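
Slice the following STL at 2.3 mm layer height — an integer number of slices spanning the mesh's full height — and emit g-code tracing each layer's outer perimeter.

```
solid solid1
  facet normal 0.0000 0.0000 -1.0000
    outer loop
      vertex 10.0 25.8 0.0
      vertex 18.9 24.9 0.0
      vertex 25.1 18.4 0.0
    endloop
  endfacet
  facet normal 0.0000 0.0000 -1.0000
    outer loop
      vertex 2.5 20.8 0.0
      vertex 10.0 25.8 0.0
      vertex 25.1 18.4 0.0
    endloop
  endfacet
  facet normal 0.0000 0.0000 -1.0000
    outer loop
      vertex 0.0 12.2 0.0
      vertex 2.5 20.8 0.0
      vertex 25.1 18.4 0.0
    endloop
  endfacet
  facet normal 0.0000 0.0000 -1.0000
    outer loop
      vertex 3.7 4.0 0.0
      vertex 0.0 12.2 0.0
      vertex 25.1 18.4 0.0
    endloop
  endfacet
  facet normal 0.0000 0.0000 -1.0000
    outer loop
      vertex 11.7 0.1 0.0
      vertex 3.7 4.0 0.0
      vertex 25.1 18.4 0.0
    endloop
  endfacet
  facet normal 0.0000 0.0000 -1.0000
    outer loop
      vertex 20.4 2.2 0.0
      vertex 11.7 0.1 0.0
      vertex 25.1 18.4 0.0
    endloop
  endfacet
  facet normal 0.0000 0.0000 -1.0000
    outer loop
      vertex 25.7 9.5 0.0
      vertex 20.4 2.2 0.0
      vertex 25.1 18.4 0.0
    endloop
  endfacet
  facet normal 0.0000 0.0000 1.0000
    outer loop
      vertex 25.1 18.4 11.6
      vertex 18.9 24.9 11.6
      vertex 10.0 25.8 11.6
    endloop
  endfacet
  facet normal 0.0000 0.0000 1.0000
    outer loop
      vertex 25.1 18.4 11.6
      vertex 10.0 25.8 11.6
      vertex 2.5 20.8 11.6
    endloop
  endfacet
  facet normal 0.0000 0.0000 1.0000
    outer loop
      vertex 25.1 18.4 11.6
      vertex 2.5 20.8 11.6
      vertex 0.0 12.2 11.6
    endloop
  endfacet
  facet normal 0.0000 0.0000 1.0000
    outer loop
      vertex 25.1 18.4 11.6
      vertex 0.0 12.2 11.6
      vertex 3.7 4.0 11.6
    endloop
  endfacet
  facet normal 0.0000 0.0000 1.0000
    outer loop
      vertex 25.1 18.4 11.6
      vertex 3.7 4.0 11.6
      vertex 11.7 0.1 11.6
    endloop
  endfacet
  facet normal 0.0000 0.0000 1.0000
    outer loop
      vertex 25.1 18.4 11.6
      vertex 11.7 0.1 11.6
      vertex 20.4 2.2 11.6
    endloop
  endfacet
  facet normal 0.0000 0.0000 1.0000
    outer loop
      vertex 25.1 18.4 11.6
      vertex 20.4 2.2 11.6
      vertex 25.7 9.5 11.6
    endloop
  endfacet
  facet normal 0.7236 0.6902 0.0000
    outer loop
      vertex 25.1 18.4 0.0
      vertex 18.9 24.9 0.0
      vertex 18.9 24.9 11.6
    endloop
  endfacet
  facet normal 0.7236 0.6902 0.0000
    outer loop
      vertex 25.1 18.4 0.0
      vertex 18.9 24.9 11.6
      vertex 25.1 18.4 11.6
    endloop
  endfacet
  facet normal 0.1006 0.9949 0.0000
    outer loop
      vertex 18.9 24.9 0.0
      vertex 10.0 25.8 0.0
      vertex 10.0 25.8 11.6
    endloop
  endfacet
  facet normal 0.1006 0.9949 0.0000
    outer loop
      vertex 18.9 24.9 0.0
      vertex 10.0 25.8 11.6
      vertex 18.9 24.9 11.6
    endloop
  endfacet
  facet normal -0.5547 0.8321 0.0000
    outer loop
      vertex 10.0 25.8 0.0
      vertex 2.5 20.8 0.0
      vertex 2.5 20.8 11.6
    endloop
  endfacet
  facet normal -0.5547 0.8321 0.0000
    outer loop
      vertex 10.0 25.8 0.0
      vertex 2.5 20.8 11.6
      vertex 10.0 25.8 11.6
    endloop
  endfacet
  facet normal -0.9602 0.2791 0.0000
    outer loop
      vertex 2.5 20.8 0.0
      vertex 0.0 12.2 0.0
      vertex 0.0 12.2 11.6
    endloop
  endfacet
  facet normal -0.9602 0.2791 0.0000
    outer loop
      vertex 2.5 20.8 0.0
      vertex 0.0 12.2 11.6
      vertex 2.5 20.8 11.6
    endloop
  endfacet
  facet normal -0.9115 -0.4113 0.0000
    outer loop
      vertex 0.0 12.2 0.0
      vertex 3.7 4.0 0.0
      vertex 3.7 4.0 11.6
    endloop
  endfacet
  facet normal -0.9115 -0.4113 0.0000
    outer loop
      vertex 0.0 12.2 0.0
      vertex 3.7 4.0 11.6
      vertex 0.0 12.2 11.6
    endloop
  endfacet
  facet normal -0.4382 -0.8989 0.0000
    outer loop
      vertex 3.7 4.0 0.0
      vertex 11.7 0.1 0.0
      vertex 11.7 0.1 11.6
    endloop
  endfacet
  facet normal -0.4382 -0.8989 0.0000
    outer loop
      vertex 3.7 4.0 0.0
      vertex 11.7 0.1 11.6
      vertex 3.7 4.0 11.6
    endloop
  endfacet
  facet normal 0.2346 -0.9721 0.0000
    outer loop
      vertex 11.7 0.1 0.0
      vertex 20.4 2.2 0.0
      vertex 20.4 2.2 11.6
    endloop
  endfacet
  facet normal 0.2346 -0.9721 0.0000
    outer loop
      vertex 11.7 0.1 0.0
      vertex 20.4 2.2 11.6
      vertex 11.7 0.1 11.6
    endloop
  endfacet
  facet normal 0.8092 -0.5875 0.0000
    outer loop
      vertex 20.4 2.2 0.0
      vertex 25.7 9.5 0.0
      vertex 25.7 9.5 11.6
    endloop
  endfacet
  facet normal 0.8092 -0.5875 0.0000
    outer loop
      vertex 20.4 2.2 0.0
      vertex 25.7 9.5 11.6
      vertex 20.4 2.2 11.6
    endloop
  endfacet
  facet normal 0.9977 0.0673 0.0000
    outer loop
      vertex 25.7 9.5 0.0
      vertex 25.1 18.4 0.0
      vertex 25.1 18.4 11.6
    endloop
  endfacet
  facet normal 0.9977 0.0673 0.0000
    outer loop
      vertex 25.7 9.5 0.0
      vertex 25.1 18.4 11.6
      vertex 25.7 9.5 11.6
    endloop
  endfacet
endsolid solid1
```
; perimeter-only toolpath
G21 ; units = mm
G90 ; absolute positioning
G28 ; home
; layer 1
G0 Z2.3
G0 X25.1 Y18.4
G1 X18.9 Y24.9
G1 X10.0 Y25.8
G1 X2.5 Y20.8
G1 X0.0 Y12.2
G1 X3.7 Y4.0
G1 X11.7 Y0.1
G1 X20.4 Y2.2
G1 X25.7 Y9.5
G1 X25.1 Y18.4
; layer 2
G0 Z4.6
G0 X25.1 Y18.4
G1 X18.9 Y24.9
G1 X10.0 Y25.8
G1 X2.5 Y20.8
G1 X0.0 Y12.2
G1 X3.7 Y4.0
G1 X11.7 Y0.1
G1 X20.4 Y2.2
G1 X25.7 Y9.5
G1 X25.1 Y18.4
; layer 3
G0 Z7.0
G0 X25.1 Y18.4
G1 X18.9 Y24.9
G1 X10.0 Y25.8
G1 X2.5 Y20.8
G1 X0.0 Y12.2
G1 X3.7 Y4.0
G1 X11.7 Y0.1
G1 X20.4 Y2.2
G1 X25.7 Y9.5
G1 X25.1 Y18.4
; layer 4
G0 Z9.3
G0 X25.1 Y18.4
G1 X18.9 Y24.9
G1 X10.0 Y25.8
G1 X2.5 Y20.8
G1 X0.0 Y12.2
G1 X3.7 Y4.0
G1 X11.7 Y0.1
G1 X20.4 Y2.2
G1 X25.7 Y9.5
G1 X25.1 Y18.4
; layer 5
G0 Z11.6
G0 X25.1 Y18.4
G1 X18.9 Y24.9
G1 X10.0 Y25.8
G1 X2.5 Y20.8
G1 X0.0 Y12.2
G1 X3.7 Y4.0
G1 X11.7 Y0.1
G1 X20.4 Y2.2
G1 X25.7 Y9.5
G1 X25.1 Y18.4
M2 ; end

The solid is a regular 9-sided prism (a cylinder approximated with 9 flat sides), circumscribed radius ≈ 13.1 mm, height ≈ 11.6 mm. Slicing at Δz = 2.3 mm — 5 equal slices spanning the solid's height, so layer i sits at z = i·h/5 — gives 5 non-empty perimeters. Each is a 9-segment closed polygon; G0 lifts to the layer z and rapids to the start vertex, then G1 traces the edges.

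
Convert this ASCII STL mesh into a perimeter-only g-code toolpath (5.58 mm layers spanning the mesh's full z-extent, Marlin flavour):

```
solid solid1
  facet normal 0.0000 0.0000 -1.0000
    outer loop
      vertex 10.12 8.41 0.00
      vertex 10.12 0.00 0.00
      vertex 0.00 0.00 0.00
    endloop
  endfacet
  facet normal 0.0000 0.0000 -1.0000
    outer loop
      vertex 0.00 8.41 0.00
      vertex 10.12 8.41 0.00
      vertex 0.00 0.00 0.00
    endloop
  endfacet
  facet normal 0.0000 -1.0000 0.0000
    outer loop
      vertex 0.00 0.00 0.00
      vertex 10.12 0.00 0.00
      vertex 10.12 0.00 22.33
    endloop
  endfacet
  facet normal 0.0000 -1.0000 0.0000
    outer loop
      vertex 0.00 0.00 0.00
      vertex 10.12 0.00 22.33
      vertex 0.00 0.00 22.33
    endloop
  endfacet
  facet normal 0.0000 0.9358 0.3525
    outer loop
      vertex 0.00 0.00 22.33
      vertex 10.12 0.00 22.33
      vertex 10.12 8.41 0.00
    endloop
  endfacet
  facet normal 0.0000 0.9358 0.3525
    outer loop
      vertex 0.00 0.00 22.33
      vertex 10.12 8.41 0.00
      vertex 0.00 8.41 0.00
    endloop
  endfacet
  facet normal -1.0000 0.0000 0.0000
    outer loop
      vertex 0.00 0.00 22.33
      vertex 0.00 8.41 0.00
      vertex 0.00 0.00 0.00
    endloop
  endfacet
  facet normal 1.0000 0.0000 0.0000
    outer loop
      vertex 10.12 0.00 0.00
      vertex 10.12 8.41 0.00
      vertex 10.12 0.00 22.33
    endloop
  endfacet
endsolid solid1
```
; perimeter-only toolpath
G21 ; units = mm
G90 ; absolute positioning
G28 ; home
; layer 1
G0 Z5.58
G0 X0.00 Y0.00
G1 X10.12 Y0.00
G1 X10.12 Y6.31
G1 X0.00 Y6.31
G1 X0.00 Y0.00
; layer 2
G0 Z11.16
G0 X0.00 Y0.00
G1 X10.12 Y0.00
G1 X10.12 Y4.21
G1 X0.00 Y4.21
G1 X0.00 Y0.00
; layer 3
G0 Z16.75
G0 X0.00 Y0.00
G1 X10.12 Y0.00
G1 X10.12 Y2.10
G1 X0.00 Y2.10
G1 X0.00 Y0.00
M2 ; end

The solid is a wedge (ramp): 10.1 × 8.41 mm base, rising to 22.3 mm along the y=0 edge and sloping linearly to z=0 at y=8.41. Slicing at Δz = 5.58 mm — 4 equal slices spanning the solid's height, so layer i sits at z = i·h/4 — gives 3 non-empty perimeters. Each is a 4-segment closed polygon; G0 lifts to the layer z and rapids to the start vertex, then G1 traces the edges. The cross-section shrinks linearly with z (the slice at the apex is degenerate and omitted).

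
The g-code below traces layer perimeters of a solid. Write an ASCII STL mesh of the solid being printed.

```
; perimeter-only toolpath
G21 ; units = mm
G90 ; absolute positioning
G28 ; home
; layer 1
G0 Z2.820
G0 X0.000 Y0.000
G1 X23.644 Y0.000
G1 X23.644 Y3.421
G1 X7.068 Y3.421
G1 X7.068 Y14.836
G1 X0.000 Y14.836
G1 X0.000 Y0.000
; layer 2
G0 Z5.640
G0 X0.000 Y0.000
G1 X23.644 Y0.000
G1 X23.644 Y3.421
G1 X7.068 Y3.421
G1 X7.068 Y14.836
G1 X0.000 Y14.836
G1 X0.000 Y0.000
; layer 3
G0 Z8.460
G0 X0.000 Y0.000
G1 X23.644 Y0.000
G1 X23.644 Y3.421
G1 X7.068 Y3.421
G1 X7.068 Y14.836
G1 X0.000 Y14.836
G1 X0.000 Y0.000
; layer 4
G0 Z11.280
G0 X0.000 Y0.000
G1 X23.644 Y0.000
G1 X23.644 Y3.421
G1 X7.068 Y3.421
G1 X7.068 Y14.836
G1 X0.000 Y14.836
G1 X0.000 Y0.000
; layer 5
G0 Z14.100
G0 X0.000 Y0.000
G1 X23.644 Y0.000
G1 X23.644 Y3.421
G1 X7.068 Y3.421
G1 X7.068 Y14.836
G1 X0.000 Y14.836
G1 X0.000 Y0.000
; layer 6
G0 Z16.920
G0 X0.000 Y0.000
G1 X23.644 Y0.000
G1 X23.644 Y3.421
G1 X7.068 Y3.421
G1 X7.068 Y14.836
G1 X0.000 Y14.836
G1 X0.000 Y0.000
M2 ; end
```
solid part
  facet normal 0.0000 0.0000 -1.0000
    outer loop
      vertex 23.644 3.421 0.000
      vertex 23.644 0.000 0.000
      vertex 0.000 0.000 0.000
    endloop
  endfacet
  facet normal 0.0000 0.0000 -1.0000
    outer loop
      vertex 7.068 3.421 0.000
      vertex 23.644 3.421 0.000
      vertex 0.000 0.000 0.000
    endloop
  endfacet
  facet normal 0.0000 0.0000 -1.0000
    outer loop
      vertex 7.068 14.836 0.000
      vertex 7.068 3.421 0.000
      vertex 0.000 0.000 0.000
    endloop
  endfacet
  facet normal 0.0000 0.0000 -1.0000
    outer loop
      vertex 0.000 14.836 0.000
      vertex 7.068 14.836 0.000
      vertex 0.000 0.000 0.000
    endloop
  endfacet
  facet normal 0.0000 0.0000 1.0000
    outer loop
      vertex 0.000 0.000 16.920
      vertex 23.644 0.000 16.920
      vertex 23.644 3.421 16.920
    endloop
  endfacet
  facet normal 0.0000 0.0000 1.0000
    outer loop
      vertex 0.000 0.000 16.920
      vertex 23.644 3.421 16.920
      vertex 7.068 3.421 16.920
    endloop
  endfacet
  facet normal 0.0000 0.0000 1.0000
    outer loop
      vertex 0.000 0.000 16.920
      vertex 7.068 3.421 16.920
      vertex 7.068 14.836 16.920
    endloop
  endfacet
  facet normal 0.0000 0.0000 1.0000
    outer loop
      vertex 0.000 0.000 16.920
      vertex 7.068 14.836 16.920
      vertex 0.000 14.836 16.920
    endloop
  endfacet
  facet normal 0.0000 -1.0000 0.0000
    outer loop
      vertex 0.000 0.000 0.000
      vertex 23.644 0.000 0.000
      vertex 23.644 0.000 16.920
    endloop
  endfacet
  facet normal 0.0000 -1.0000 0.0000
    outer loop
      vertex 0.000 0.000 0.000
      vertex 23.644 0.000 16.920
      vertex 0.000 0.000 16.920
    endloop
  endfacet
  facet normal 1.0000 0.0000 0.0000
    outer loop
      vertex 23.644 0.000 0.000
      vertex 23.644 3.421 0.000
      vertex 23.644 3.421 16.920
    endloop
  endfacet
  facet normal 1.0000 0.0000 0.0000
    outer loop
      vertex 23.644 0.000 0.000
      vertex 23.644 3.421 16.920
      vertex 23.644 0.000 16.920
    endloop
  endfacet
  facet normal 0.0000 1.0000 0.0000
    outer loop
      vertex 23.644 3.421 0.000
      vertex 7.068 3.421 0.000
      vertex 7.068 3.421 16.920
    endloop
  endfacet
  facet normal 0.0000 1.0000 0.0000
    outer loop
      vertex 23.644 3.421 0.000
      vertex 7.068 3.421 16.920
      vertex 23.644 3.421 16.920
    endloop
  endfacet
  facet normal 1.0000 0.0000 0.0000
    outer loop
      vertex 7.068 3.421 0.000
      vertex 7.068 14.836 0.000
      vertex 7.068 14.836 16.920
    endloop
  endfacet
  facet normal 1.0000 0.0000 0.0000
    outer loop
      vertex 7.068 3.421 0.000
      vertex 7.068 14.836 16.920
      vertex 7.068 3.421 16.920
    endloop
  endfacet
  facet normal 0.0000 1.0000 0.0000
    outer loop
      vertex 7.068 14.836 0.000
      vertex 0.000 14.836 0.000
      vertex 0.000 14.836 16.920
    endloop
  endfacet
  facet normal 0.0000 1.0000 0.0000
    outer loop
      vertex 7.068 14.836 0.000
      vertex 0.000 14.836 16.920
      vertex 7.068 14.836 16.920
    endloop
  endfacet
  facet normal -1.0000 0.0000 0.0000
    outer loop
      vertex 0.000 14.836 0.000
      vertex 0.000 0.000 0.000
      vertex 0.000 0.000 16.920
    endloop
  endfacet
  facet normal -1.0000 0.0000 0.0000
    outer loop
      vertex 0.000 14.836 0.000
      vertex 0.000 0.000 16.920
      vertex 0.000 14.836 16.920
    endloop
  endfacet
endsolid part

The G0 Z moves step by Δz≈2.820 mm. Every layer's G1 loop is the same polygon, so the solid is a straight extrusion of it from z=0 to z≈16.9. Closing with flat bottom and top caps and triangulating gives 20 facets — an L-shaped prism: outer 23.6 × 14.8 mm, arm thicknesses ≈ 3.42 mm (horizontal) and 7.07 mm (vertical), extruded 16.9 mm in z.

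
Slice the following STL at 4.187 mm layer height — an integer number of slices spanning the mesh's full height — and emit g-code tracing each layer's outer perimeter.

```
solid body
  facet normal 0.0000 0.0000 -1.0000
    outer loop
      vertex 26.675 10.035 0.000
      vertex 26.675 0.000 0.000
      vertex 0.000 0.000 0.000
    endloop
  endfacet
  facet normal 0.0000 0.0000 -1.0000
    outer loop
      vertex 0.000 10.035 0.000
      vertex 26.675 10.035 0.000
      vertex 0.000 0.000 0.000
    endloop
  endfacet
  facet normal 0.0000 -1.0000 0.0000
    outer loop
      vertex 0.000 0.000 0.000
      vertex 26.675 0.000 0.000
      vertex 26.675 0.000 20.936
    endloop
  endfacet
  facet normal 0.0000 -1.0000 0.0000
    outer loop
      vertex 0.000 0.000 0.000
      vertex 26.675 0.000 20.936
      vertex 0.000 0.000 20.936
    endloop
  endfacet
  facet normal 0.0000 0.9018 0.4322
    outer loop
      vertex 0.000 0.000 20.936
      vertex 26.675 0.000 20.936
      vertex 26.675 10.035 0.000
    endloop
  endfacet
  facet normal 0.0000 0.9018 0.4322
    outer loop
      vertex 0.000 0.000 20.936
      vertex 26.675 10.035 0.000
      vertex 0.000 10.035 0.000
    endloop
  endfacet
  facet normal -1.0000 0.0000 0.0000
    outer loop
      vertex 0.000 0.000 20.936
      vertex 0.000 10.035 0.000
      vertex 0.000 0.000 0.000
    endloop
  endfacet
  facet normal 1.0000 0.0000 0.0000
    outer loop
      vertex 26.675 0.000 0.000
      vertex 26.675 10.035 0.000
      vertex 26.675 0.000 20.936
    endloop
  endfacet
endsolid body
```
; perimeter-only toolpath
G21 ; units = mm
G90 ; absolute positioning
G28 ; home
; layer 1
G0 Z4.187
G0 X0.000 Y0.000
G1 X26.675 Y0.000
G1 X26.675 Y8.028
G1 X0.000 Y8.028
G1 X0.000 Y0.000
; layer 2
G0 Z8.374
G0 X0.000 Y0.000
G1 X26.675 Y0.000
G1 X26.675 Y6.021
G1 X0.000 Y6.021
G1 X0.000 Y0.000
; layer 3
G0 Z12.562
G0 X0.000 Y0.000
G1 X26.675 Y0.000
G1 X26.675 Y4.014
G1 X0.000 Y4.014
G1 X0.000 Y0.000
; layer 4
G0 Z16.749
G0 X0.000 Y0.000
G1 X26.675 Y0.000
G1 X26.675 Y2.007
G1 X0.000 Y2.007
G1 X0.000 Y0.000
M2 ; end

The solid is a wedge (ramp): 26.7 × 10 mm base, rising to 20.9 mm along the y=0 edge and sloping linearly to z=0 at y=10. Slicing at Δz = 4.187 mm — 5 equal slices spanning the solid's height, so layer i sits at z = i·h/5 — gives 4 non-empty perimeters. Each is a 4-segment closed polygon; G0 lifts to the layer z and rapids to the start vertex, then G1 traces the edges. The cross-section shrinks linearly with z (the slice at the apex is degenerate and omitted).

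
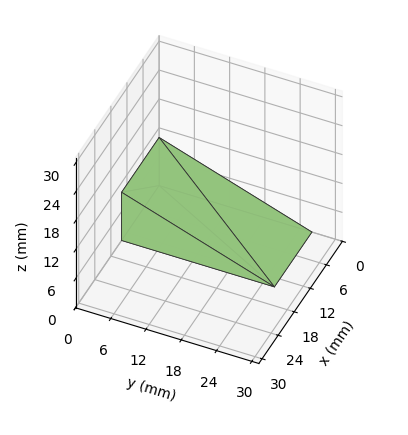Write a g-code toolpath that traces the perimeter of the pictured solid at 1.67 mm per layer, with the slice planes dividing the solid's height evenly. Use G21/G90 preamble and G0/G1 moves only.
Reading the render: the shape is a wedge (ramp): 14 × 26 mm base, rising to 10 mm along the y=0 edge and sloping linearly to z=0 at y=26 (dimensions read to the nearest mm from the axis ticks). For the g-code, the solid's height is divided into equal slices at the stated Δz and each level perimeter traced with G1 moves after a G0 lift.

; perimeter-only toolpath
G21 ; units = mm
G90 ; absolute positioning
G28 ; home
; layer 1
G0 Z1.67
G0 X0.00 Y0.00
G1 X14.00 Y0.00
G1 X14.00 Y21.67
G1 X0.00 Y21.67
G1 X0.00 Y0.00
; layer 2
G0 Z3.33
G0 X0.00 Y0.00
G1 X14.00 Y0.00
G1 X14.00 Y17.33
G1 X0.00 Y17.33
G1 X0.00 Y0.00
; layer 3
G0 Z5.00
G0 X0.00 Y0.00
G1 X14.00 Y0.00
G1 X14.00 Y13.00
G1 X0.00 Y13.00
G1 X0.00 Y0.00
; layer 4
G0 Z6.67
G0 X0.00 Y0.00
G1 X14.00 Y0.00
G1 X14.00 Y8.67
G1 X0.00 Y8.67
G1 X0.00 Y0.00
; layer 5
G0 Z8.33
G0 X0.00 Y0.00
G1 X14.00 Y0.00
G1 X14.00 Y4.33
G1 X0.00 Y4.33
G1 X0.00 Y0.00
M2 ; end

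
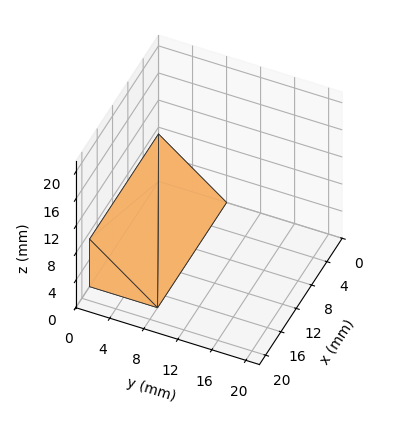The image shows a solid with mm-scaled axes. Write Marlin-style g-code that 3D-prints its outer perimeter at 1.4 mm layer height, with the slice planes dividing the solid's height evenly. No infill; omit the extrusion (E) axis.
Reading the render: the shape is a wedge (ramp): 18 × 8 mm base, rising to 7 mm along the y=0 edge and sloping linearly to z=0 at y=8 (dimensions read to the nearest mm from the axis ticks). For the g-code, the solid's height is divided into equal slices at the stated Δz and each level perimeter traced with G1 moves after a G0 lift.

; perimeter-only toolpath
G21 ; units = mm
G90 ; absolute positioning
G28 ; home
; layer 1
G0 Z1.4
G0 X0.0 Y0.0
G1 X18.0 Y0.0
G1 X18.0 Y6.4
G1 X0.0 Y6.4
G1 X0.0 Y0.0
; layer 2
G0 Z2.8
G0 X0.0 Y0.0
G1 X18.0 Y0.0
G1 X18.0 Y4.8
G1 X0.0 Y4.8
G1 X0.0 Y0.0
; layer 3
G0 Z4.2
G0 X0.0 Y0.0
G1 X18.0 Y0.0
G1 X18.0 Y3.2
G1 X0.0 Y3.2
G1 X0.0 Y0.0
; layer 4
G0 Z5.6
G0 X0.0 Y0.0
G1 X18.0 Y0.0
G1 X18.0 Y1.6
G1 X0.0 Y1.6
G1 X0.0 Y0.0
M2 ; end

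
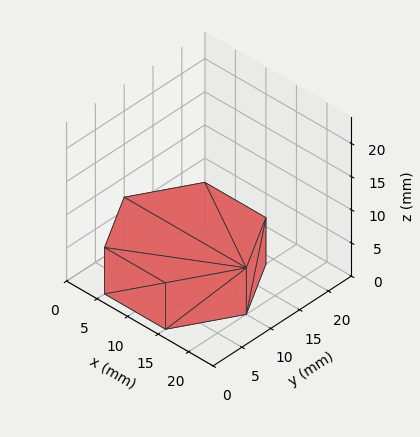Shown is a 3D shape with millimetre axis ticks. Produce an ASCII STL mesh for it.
Reading the render: the shape is a regular 6-sided prism (a cylinder approximated with 6 flat sides), circumscribed radius ≈ 10 mm, height ≈ 7 mm (dimensions read to the nearest mm from the axis ticks). For the STL, each face is triangulated and given an outward normal.

solid part
  facet normal 0.0000 0.0000 -1.0000
    outer loop
      vertex 5.0 18.7 0.0
      vertex 15.0 18.7 0.0
      vertex 20.0 10.0 0.0
    endloop
  endfacet
  facet normal 0.0000 0.0000 -1.0000
    outer loop
      vertex 0.0 10.0 0.0
      vertex 5.0 18.7 0.0
      vertex 20.0 10.0 0.0
    endloop
  endfacet
  facet normal 0.0000 0.0000 -1.0000
    outer loop
      vertex 5.0 1.3 0.0
      vertex 0.0 10.0 0.0
      vertex 20.0 10.0 0.0
    endloop
  endfacet
  facet normal 0.0000 0.0000 -1.0000
    outer loop
      vertex 15.0 1.3 0.0
      vertex 5.0 1.3 0.0
      vertex 20.0 10.0 0.0
    endloop
  endfacet
  facet normal 0.0000 0.0000 1.0000
    outer loop
      vertex 20.0 10.0 7.0
      vertex 15.0 18.7 7.0
      vertex 5.0 18.7 7.0
    endloop
  endfacet
  facet normal 0.0000 0.0000 1.0000
    outer loop
      vertex 20.0 10.0 7.0
      vertex 5.0 18.7 7.0
      vertex 0.0 10.0 7.0
    endloop
  endfacet
  facet normal 0.0000 0.0000 1.0000
    outer loop
      vertex 20.0 10.0 7.0
      vertex 0.0 10.0 7.0
      vertex 5.0 1.3 7.0
    endloop
  endfacet
  facet normal 0.0000 0.0000 1.0000
    outer loop
      vertex 20.0 10.0 7.0
      vertex 5.0 1.3 7.0
      vertex 15.0 1.3 7.0
    endloop
  endfacet
  facet normal 0.8670 0.4983 0.0000
    outer loop
      vertex 20.0 10.0 0.0
      vertex 15.0 18.7 0.0
      vertex 15.0 18.7 7.0
    endloop
  endfacet
  facet normal 0.8670 0.4983 0.0000
    outer loop
      vertex 20.0 10.0 0.0
      vertex 15.0 18.7 7.0
      vertex 20.0 10.0 7.0
    endloop
  endfacet
  facet normal 0.0000 1.0000 0.0000
    outer loop
      vertex 15.0 18.7 0.0
      vertex 5.0 18.7 0.0
      vertex 5.0 18.7 7.0
    endloop
  endfacet
  facet normal 0.0000 1.0000 0.0000
    outer loop
      vertex 15.0 18.7 0.0
      vertex 5.0 18.7 7.0
      vertex 15.0 18.7 7.0
    endloop
  endfacet
  facet normal -0.8670 0.4983 0.0000
    outer loop
      vertex 5.0 18.7 0.0
      vertex 0.0 10.0 0.0
      vertex 0.0 10.0 7.0
    endloop
  endfacet
  facet normal -0.8670 0.4983 0.0000
    outer loop
      vertex 5.0 18.7 0.0
      vertex 0.0 10.0 7.0
      vertex 5.0 18.7 7.0
    endloop
  endfacet
  facet normal -0.8670 -0.4983 0.0000
    outer loop
      vertex 0.0 10.0 0.0
      vertex 5.0 1.3 0.0
      vertex 5.0 1.3 7.0
    endloop
  endfacet
  facet normal -0.8670 -0.4983 0.0000
    outer loop
      vertex 0.0 10.0 0.0
      vertex 5.0 1.3 7.0
      vertex 0.0 10.0 7.0
    endloop
  endfacet
  facet normal 0.0000 -1.0000 0.0000
    outer loop
      vertex 5.0 1.3 0.0
      vertex 15.0 1.3 0.0
      vertex 15.0 1.3 7.0
    endloop
  endfacet
  facet normal 0.0000 -1.0000 0.0000
    outer loop
      vertex 5.0 1.3 0.0
      vertex 15.0 1.3 7.0
      vertex 5.0 1.3 7.0
    endloop
  endfacet
  facet normal 0.8670 -0.4983 0.0000
    outer loop
      vertex 15.0 1.3 0.0
      vertex 20.0 10.0 0.0
      vertex 20.0 10.0 7.0
    endloop
  endfacet
  facet normal 0.8670 -0.4983 0.0000
    outer loop
      vertex 15.0 1.3 0.0
      vertex 20.0 10.0 7.0
      vertex 15.0 1.3 7.0
    endloop
  endfacet
endsolid part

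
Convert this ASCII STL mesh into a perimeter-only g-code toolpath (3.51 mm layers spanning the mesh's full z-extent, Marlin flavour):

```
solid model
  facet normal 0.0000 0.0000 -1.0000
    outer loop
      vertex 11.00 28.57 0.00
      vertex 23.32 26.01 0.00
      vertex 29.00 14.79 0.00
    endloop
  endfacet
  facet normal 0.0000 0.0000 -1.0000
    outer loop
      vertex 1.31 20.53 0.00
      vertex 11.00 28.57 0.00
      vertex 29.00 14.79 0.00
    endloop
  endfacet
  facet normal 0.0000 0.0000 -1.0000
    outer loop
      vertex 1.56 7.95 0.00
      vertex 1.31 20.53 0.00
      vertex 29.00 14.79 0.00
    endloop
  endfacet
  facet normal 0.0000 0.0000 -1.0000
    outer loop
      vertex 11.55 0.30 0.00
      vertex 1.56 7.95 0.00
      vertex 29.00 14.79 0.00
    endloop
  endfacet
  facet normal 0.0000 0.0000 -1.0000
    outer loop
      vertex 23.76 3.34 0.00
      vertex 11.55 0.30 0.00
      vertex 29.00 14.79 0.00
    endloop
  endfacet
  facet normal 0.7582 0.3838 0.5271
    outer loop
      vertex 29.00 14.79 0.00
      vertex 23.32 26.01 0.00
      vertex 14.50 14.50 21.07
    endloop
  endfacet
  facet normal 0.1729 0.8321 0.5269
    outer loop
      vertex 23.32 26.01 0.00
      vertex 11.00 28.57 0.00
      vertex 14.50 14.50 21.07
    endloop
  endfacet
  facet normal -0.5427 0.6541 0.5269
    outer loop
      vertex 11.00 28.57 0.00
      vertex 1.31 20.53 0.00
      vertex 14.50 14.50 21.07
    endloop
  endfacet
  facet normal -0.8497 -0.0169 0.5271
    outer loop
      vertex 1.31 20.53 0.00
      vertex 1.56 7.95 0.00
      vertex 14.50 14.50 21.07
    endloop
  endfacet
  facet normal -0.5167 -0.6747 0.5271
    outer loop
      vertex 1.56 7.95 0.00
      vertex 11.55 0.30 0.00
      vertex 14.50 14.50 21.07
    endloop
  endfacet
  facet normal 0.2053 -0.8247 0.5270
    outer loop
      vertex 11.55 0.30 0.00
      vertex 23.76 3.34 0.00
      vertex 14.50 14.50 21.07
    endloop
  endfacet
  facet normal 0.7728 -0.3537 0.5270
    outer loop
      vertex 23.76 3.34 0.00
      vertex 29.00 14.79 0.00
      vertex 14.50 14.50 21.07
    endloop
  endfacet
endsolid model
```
; perimeter-only toolpath
G21 ; units = mm
G90 ; absolute positioning
G28 ; home
; layer 1
G0 Z3.51
G0 X26.58 Y14.74
G1 X21.85 Y24.09
G1 X11.58 Y26.23
G1 X3.51 Y19.52
G1 X3.72 Y9.04
G1 X12.04 Y2.67
G1 X22.22 Y5.20
G1 X26.58 Y14.74
; layer 2
G0 Z7.02
G0 X24.17 Y14.69
G1 X20.38 Y22.17
G1 X12.17 Y23.88
G1 X5.71 Y18.52
G1 X5.87 Y10.13
G1 X12.53 Y5.03
G1 X20.67 Y7.06
G1 X24.17 Y14.69
; layer 3
G0 Z10.54
G0 X21.75 Y14.64
G1 X18.91 Y20.26
G1 X12.75 Y21.54
G1 X7.91 Y17.52
G1 X8.03 Y11.22
G1 X13.03 Y7.40
G1 X19.13 Y8.92
G1 X21.75 Y14.64
; layer 4
G0 Z14.05
G0 X19.33 Y14.60
G1 X17.44 Y18.34
G1 X13.33 Y19.19
G1 X10.10 Y16.51
G1 X10.19 Y12.32
G1 X13.52 Y9.77
G1 X17.59 Y10.78
G1 X19.33 Y14.60
; layer 5
G0 Z17.56
G0 X16.92 Y14.55
G1 X15.97 Y16.42
G1 X13.92 Y16.84
G1 X12.30 Y15.50
G1 X12.34 Y13.41
G1 X14.01 Y12.13
G1 X16.04 Y12.64
G1 X16.92 Y14.55
M2 ; end

The solid is a regular 7-sided pyramid, base circumscribed radius ≈ 14.5 mm, apex at z ≈ 21.1 mm. Slicing at Δz = 3.51 mm — 6 equal slices spanning the solid's height, so layer i sits at z = i·h/6 — gives 5 non-empty perimeters. Each is a 7-segment closed polygon; G0 lifts to the layer z and rapids to the start vertex, then G1 traces the edges. The cross-section shrinks linearly with z (the slice at the apex is degenerate and omitted).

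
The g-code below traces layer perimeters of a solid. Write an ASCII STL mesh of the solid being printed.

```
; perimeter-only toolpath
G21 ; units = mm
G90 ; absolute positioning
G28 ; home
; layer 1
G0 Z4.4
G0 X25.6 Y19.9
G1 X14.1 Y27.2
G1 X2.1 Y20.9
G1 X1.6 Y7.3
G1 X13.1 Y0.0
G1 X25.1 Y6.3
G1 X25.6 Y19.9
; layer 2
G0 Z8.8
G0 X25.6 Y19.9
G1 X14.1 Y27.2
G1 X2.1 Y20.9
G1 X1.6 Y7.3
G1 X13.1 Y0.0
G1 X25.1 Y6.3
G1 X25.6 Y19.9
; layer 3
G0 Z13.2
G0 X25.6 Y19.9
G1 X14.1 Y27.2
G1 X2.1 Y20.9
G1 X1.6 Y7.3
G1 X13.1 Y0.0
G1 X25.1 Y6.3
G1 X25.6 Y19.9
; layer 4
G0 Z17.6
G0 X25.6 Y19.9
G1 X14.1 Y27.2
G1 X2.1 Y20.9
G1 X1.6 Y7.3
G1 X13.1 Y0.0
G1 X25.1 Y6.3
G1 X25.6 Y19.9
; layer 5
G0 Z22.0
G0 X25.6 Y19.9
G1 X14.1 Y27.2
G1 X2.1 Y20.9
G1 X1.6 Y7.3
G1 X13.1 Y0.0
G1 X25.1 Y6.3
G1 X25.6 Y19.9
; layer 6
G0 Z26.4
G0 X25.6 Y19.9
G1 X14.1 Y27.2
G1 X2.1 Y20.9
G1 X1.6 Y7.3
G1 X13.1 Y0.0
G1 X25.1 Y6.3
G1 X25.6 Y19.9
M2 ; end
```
solid part
  facet normal 0.0000 0.0000 -1.0000
    outer loop
      vertex 2.1 20.9 0.0
      vertex 14.1 27.2 0.0
      vertex 25.6 19.9 0.0
    endloop
  endfacet
  facet normal 0.0000 0.0000 -1.0000
    outer loop
      vertex 1.6 7.3 0.0
      vertex 2.1 20.9 0.0
      vertex 25.6 19.9 0.0
    endloop
  endfacet
  facet normal 0.0000 0.0000 -1.0000
    outer loop
      vertex 13.1 0.0 0.0
      vertex 1.6 7.3 0.0
      vertex 25.6 19.9 0.0
    endloop
  endfacet
  facet normal 0.0000 0.0000 -1.0000
    outer loop
      vertex 25.1 6.3 0.0
      vertex 13.1 0.0 0.0
      vertex 25.6 19.9 0.0
    endloop
  endfacet
  facet normal 0.0000 0.0000 1.0000
    outer loop
      vertex 25.6 19.9 26.4
      vertex 14.1 27.2 26.4
      vertex 2.1 20.9 26.4
    endloop
  endfacet
  facet normal 0.0000 0.0000 1.0000
    outer loop
      vertex 25.6 19.9 26.4
      vertex 2.1 20.9 26.4
      vertex 1.6 7.3 26.4
    endloop
  endfacet
  facet normal 0.0000 0.0000 1.0000
    outer loop
      vertex 25.6 19.9 26.4
      vertex 1.6 7.3 26.4
      vertex 13.1 0.0 26.4
    endloop
  endfacet
  facet normal 0.0000 0.0000 1.0000
    outer loop
      vertex 25.6 19.9 26.4
      vertex 13.1 0.0 26.4
      vertex 25.1 6.3 26.4
    endloop
  endfacet
  facet normal 0.5359 0.8443 0.0000
    outer loop
      vertex 25.6 19.9 0.0
      vertex 14.1 27.2 0.0
      vertex 14.1 27.2 26.4
    endloop
  endfacet
  facet normal 0.5359 0.8443 0.0000
    outer loop
      vertex 25.6 19.9 0.0
      vertex 14.1 27.2 26.4
      vertex 25.6 19.9 26.4
    endloop
  endfacet
  facet normal -0.4648 0.8854 0.0000
    outer loop
      vertex 14.1 27.2 0.0
      vertex 2.1 20.9 0.0
      vertex 2.1 20.9 26.4
    endloop
  endfacet
  facet normal -0.4648 0.8854 0.0000
    outer loop
      vertex 14.1 27.2 0.0
      vertex 2.1 20.9 26.4
      vertex 14.1 27.2 26.4
    endloop
  endfacet
  facet normal -0.9993 0.0367 0.0000
    outer loop
      vertex 2.1 20.9 0.0
      vertex 1.6 7.3 0.0
      vertex 1.6 7.3 26.4
    endloop
  endfacet
  facet normal -0.9993 0.0367 0.0000
    outer loop
      vertex 2.1 20.9 0.0
      vertex 1.6 7.3 26.4
      vertex 2.1 20.9 26.4
    endloop
  endfacet
  facet normal -0.5359 -0.8443 0.0000
    outer loop
      vertex 1.6 7.3 0.0
      vertex 13.1 0.0 0.0
      vertex 13.1 0.0 26.4
    endloop
  endfacet
  facet normal -0.5359 -0.8443 0.0000
    outer loop
      vertex 1.6 7.3 0.0
      vertex 13.1 0.0 26.4
      vertex 1.6 7.3 26.4
    endloop
  endfacet
  facet normal 0.4648 -0.8854 0.0000
    outer loop
      vertex 13.1 0.0 0.0
      vertex 25.1 6.3 0.0
      vertex 25.1 6.3 26.4
    endloop
  endfacet
  facet normal 0.4648 -0.8854 0.0000
    outer loop
      vertex 13.1 0.0 0.0
      vertex 25.1 6.3 26.4
      vertex 13.1 0.0 26.4
    endloop
  endfacet
  facet normal 0.9993 -0.0367 0.0000
    outer loop
      vertex 25.1 6.3 0.0
      vertex 25.6 19.9 0.0
      vertex 25.6 19.9 26.4
    endloop
  endfacet
  facet normal 0.9993 -0.0367 0.0000
    outer loop
      vertex 25.1 6.3 0.0
      vertex 25.6 19.9 26.4
      vertex 25.1 6.3 26.4
    endloop
  endfacet
endsolid part

The G0 Z moves step by Δz≈4.4 mm. Every layer's G1 loop is the same polygon, so the solid is a straight extrusion of it from z=0 to z≈26.4. Closing with flat bottom and top caps and triangulating gives 20 facets — a regular 6-sided prism (a cylinder approximated with 6 flat sides), circumscribed radius ≈ 13.6 mm, height ≈ 26.4 mm.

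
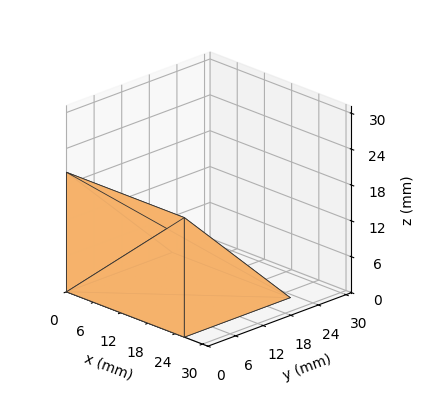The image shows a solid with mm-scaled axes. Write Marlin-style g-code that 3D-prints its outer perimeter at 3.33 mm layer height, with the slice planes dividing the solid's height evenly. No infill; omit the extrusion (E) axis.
Reading the render: the shape is a wedge (ramp): 26 × 23 mm base, rising to 20 mm along the y=0 edge and sloping linearly to z=0 at y=23 (dimensions read to the nearest mm from the axis ticks). For the g-code, the solid's height is divided into equal slices at the stated Δz and each level perimeter traced with G1 moves after a G0 lift.

; perimeter-only toolpath
G21 ; units = mm
G90 ; absolute positioning
G28 ; home
; layer 1
G0 Z3.33
G0 X0.00 Y0.00
G1 X26.00 Y0.00
G1 X26.00 Y19.17
G1 X0.00 Y19.17
G1 X0.00 Y0.00
; layer 2
G0 Z6.67
G0 X0.00 Y0.00
G1 X26.00 Y0.00
G1 X26.00 Y15.33
G1 X0.00 Y15.33
G1 X0.00 Y0.00
; layer 3
G0 Z10.00
G0 X0.00 Y0.00
G1 X26.00 Y0.00
G1 X26.00 Y11.50
G1 X0.00 Y11.50
G1 X0.00 Y0.00
; layer 4
G0 Z13.33
G0 X0.00 Y0.00
G1 X26.00 Y0.00
G1 X26.00 Y7.67
G1 X0.00 Y7.67
G1 X0.00 Y0.00
; layer 5
G0 Z16.67
G0 X0.00 Y0.00
G1 X26.00 Y0.00
G1 X26.00 Y3.83
G1 X0.00 Y3.83
G1 X0.00 Y0.00
M2 ; end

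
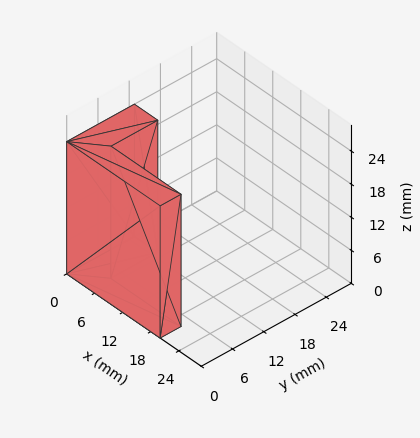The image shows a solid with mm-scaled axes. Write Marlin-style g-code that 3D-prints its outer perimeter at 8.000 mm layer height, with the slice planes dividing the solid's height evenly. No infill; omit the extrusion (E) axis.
Reading the render: the shape is an L-shaped prism: outer 20 × 13 mm, arm thicknesses ≈ 4 mm (horizontal) and 5 mm (vertical), extruded 24 mm in z (dimensions read to the nearest mm from the axis ticks). For the g-code, the solid's height is divided into equal slices at the stated Δz and each level perimeter traced with G1 moves after a G0 lift.

; perimeter-only toolpath
G21 ; units = mm
G90 ; absolute positioning
G28 ; home
; layer 1
G0 Z8.000
G0 X0.000 Y0.000
G1 X20.000 Y0.000
G1 X20.000 Y4.000
G1 X5.000 Y4.000
G1 X5.000 Y13.000
G1 X0.000 Y13.000
G1 X0.000 Y0.000
; layer 2
G0 Z16.000
G0 X0.000 Y0.000
G1 X20.000 Y0.000
G1 X20.000 Y4.000
G1 X5.000 Y4.000
G1 X5.000 Y13.000
G1 X0.000 Y13.000
G1 X0.000 Y0.000
; layer 3
G0 Z24.000
G0 X0.000 Y0.000
G1 X20.000 Y0.000
G1 X20.000 Y4.000
G1 X5.000 Y4.000
G1 X5.000 Y13.000
G1 X0.000 Y13.000
G1 X0.000 Y0.000
M2 ; end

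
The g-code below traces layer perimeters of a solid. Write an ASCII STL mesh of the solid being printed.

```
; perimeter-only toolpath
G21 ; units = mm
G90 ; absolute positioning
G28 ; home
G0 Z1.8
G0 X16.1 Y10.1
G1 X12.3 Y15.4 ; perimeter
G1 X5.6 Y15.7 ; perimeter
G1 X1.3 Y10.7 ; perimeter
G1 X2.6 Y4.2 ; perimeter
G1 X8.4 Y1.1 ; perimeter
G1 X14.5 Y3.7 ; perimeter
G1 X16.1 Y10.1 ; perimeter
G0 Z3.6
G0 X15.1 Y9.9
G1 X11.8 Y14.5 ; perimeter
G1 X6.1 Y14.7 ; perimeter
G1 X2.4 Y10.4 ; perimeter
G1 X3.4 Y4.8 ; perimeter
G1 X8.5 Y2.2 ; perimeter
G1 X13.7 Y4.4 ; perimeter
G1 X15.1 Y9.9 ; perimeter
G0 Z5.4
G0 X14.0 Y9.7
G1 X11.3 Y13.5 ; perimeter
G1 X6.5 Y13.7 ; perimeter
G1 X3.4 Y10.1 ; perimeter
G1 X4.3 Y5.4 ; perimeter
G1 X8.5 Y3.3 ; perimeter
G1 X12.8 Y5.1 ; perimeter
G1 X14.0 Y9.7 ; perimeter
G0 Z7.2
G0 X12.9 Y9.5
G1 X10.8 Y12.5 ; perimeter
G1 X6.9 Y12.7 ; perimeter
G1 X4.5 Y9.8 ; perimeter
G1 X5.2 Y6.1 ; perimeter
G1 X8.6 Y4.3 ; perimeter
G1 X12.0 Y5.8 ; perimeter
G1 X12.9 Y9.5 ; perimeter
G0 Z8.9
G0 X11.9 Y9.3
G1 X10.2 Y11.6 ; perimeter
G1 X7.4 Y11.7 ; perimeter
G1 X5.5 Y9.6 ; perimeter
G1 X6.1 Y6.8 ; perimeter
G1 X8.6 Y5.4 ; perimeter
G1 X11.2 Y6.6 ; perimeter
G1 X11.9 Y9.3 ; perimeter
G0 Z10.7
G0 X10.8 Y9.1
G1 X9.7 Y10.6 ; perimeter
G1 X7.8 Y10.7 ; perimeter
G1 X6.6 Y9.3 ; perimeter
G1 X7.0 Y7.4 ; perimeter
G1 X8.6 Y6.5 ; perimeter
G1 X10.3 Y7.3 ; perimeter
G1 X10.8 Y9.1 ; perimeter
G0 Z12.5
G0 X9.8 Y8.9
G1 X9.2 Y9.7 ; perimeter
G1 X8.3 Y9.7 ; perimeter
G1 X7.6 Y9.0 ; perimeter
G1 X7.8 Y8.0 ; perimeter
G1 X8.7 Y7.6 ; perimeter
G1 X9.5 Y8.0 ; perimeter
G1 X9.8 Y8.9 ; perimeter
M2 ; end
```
solid part
  facet normal 0.0000 0.0000 -1.0000
    outer loop
      vertex 5.2 16.7 0.0
      vertex 12.8 16.4 0.0
      vertex 17.2 10.3 0.0
    endloop
  endfacet
  facet normal 0.0000 0.0000 -1.0000
    outer loop
      vertex 0.3 11.0 0.0
      vertex 5.2 16.7 0.0
      vertex 17.2 10.3 0.0
    endloop
  endfacet
  facet normal 0.0000 0.0000 -1.0000
    outer loop
      vertex 1.7 3.5 0.0
      vertex 0.3 11.0 0.0
      vertex 17.2 10.3 0.0
    endloop
  endfacet
  facet normal 0.0000 0.0000 -1.0000
    outer loop
      vertex 8.4 0.0 0.0
      vertex 1.7 3.5 0.0
      vertex 17.2 10.3 0.0
    endloop
  endfacet
  facet normal 0.0000 0.0000 -1.0000
    outer loop
      vertex 15.3 3.0 0.0
      vertex 8.4 0.0 0.0
      vertex 17.2 10.3 0.0
    endloop
  endfacet
  facet normal 0.7114 0.5131 0.4803
    outer loop
      vertex 17.2 10.3 0.0
      vertex 12.8 16.4 0.0
      vertex 8.7 8.7 14.3
    endloop
  endfacet
  facet normal 0.0346 0.8758 0.4815
    outer loop
      vertex 12.8 16.4 0.0
      vertex 5.2 16.7 0.0
      vertex 8.7 8.7 14.3
    endloop
  endfacet
  facet normal -0.6644 0.5711 0.4821
    outer loop
      vertex 5.2 16.7 0.0
      vertex 0.3 11.0 0.0
      vertex 8.7 8.7 14.3
    endloop
  endfacet
  facet normal -0.8621 -0.1609 0.4805
    outer loop
      vertex 0.3 11.0 0.0
      vertex 1.7 3.5 0.0
      vertex 8.7 8.7 14.3
    endloop
  endfacet
  facet normal -0.4059 -0.7770 0.4812
    outer loop
      vertex 1.7 3.5 0.0
      vertex 8.4 0.0 0.0
      vertex 8.7 8.7 14.3
    endloop
  endfacet
  facet normal 0.3494 -0.8037 0.4816
    outer loop
      vertex 8.4 0.0 0.0
      vertex 15.3 3.0 0.0
      vertex 8.7 8.7 14.3
    endloop
  endfacet
  facet normal 0.8490 -0.2210 0.4799
    outer loop
      vertex 15.3 3.0 0.0
      vertex 17.2 10.3 0.0
      vertex 8.7 8.7 14.3
    endloop
  endfacet
endsolid part

The G0 Z moves step by Δz≈1.8 mm. The G1 loops shrink linearly with z, so the solid tapers from its base footprint up to z≈14.3. Closing with a flat bottom cap and the tapered top and triangulating gives 12 facets — a regular 7-sided pyramid, base circumscribed radius ≈ 8.7 mm, apex at z ≈ 14.3 mm.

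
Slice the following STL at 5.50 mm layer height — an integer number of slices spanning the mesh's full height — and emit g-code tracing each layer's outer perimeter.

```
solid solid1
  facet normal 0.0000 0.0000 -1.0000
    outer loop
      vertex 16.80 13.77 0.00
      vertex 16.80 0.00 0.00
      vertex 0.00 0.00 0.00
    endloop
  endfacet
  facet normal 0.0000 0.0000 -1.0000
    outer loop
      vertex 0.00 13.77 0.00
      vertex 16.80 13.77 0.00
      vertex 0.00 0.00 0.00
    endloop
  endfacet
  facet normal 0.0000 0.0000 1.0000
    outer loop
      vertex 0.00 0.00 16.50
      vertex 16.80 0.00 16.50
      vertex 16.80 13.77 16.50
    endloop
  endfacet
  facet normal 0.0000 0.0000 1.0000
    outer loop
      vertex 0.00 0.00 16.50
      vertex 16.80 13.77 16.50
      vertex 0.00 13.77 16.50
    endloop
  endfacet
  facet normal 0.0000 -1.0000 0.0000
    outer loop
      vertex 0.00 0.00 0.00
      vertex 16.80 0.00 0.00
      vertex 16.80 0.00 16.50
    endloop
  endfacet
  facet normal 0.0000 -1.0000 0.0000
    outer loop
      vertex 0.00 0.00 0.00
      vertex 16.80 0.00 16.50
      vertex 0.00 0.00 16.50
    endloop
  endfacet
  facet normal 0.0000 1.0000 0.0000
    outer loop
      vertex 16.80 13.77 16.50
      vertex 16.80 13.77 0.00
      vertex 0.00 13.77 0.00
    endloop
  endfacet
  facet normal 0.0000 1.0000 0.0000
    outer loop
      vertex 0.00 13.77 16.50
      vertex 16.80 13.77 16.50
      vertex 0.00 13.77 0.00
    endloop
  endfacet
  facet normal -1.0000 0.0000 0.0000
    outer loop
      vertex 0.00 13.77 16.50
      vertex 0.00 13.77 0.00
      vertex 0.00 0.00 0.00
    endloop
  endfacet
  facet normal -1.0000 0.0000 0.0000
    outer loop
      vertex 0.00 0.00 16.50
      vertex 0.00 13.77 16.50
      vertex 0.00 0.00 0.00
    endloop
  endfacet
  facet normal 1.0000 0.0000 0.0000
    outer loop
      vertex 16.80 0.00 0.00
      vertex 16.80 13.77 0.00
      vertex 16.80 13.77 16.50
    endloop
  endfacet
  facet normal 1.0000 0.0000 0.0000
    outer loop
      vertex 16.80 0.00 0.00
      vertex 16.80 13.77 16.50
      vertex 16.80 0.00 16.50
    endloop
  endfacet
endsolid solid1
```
; perimeter-only toolpath
G21 ; units = mm
G90 ; absolute positioning
G28 ; home
; layer 1
G0 Z5.50
G0 X0.00 Y0.00
G1 X16.80 Y0.00
G1 X16.80 Y13.77
G1 X0.00 Y13.77
G1 X0.00 Y0.00
; layer 2
G0 Z11.00
G0 X0.00 Y0.00
G1 X16.80 Y0.00
G1 X16.80 Y13.77
G1 X0.00 Y13.77
G1 X0.00 Y0.00
; layer 3
G0 Z16.50
G0 X0.00 Y0.00
G1 X16.80 Y0.00
G1 X16.80 Y13.77
G1 X0.00 Y13.77
G1 X0.00 Y0.00
M2 ; end

The solid is a rectangular box, roughly 16.8 × 13.8 mm footprint and 16.5 mm tall. Slicing at Δz = 5.50 mm — 3 equal slices spanning the solid's height, so layer i sits at z = i·h/3 — gives 3 non-empty perimeters. Each is a 4-segment closed polygon; G0 lifts to the layer z and rapids to the start vertex, then G1 traces the edges.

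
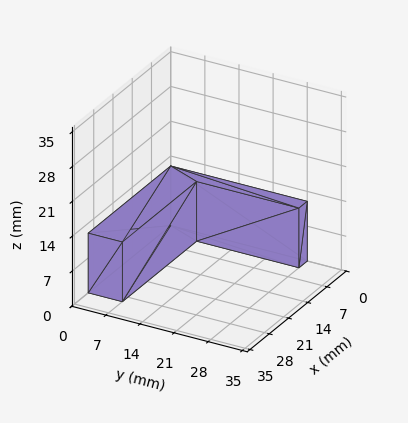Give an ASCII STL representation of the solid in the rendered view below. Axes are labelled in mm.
Reading the render: the shape is an L-shaped prism: outer 30 × 28 mm, arm thicknesses ≈ 7 mm (horizontal) and 3 mm (vertical), extruded 12 mm in z (dimensions read to the nearest mm from the axis ticks). For the STL, each face is triangulated and given an outward normal.

solid part
  facet normal 0.0000 0.0000 -1.0000
    outer loop
      vertex 30.000 7.000 0.000
      vertex 30.000 0.000 0.000
      vertex 0.000 0.000 0.000
    endloop
  endfacet
  facet normal 0.0000 0.0000 -1.0000
    outer loop
      vertex 3.000 7.000 0.000
      vertex 30.000 7.000 0.000
      vertex 0.000 0.000 0.000
    endloop
  endfacet
  facet normal 0.0000 0.0000 -1.0000
    outer loop
      vertex 3.000 28.000 0.000
      vertex 3.000 7.000 0.000
      vertex 0.000 0.000 0.000
    endloop
  endfacet
  facet normal 0.0000 0.0000 -1.0000
    outer loop
      vertex 0.000 28.000 0.000
      vertex 3.000 28.000 0.000
      vertex 0.000 0.000 0.000
    endloop
  endfacet
  facet normal 0.0000 0.0000 1.0000
    outer loop
      vertex 0.000 0.000 12.000
      vertex 30.000 0.000 12.000
      vertex 30.000 7.000 12.000
    endloop
  endfacet
  facet normal 0.0000 0.0000 1.0000
    outer loop
      vertex 0.000 0.000 12.000
      vertex 30.000 7.000 12.000
      vertex 3.000 7.000 12.000
    endloop
  endfacet
  facet normal 0.0000 0.0000 1.0000
    outer loop
      vertex 0.000 0.000 12.000
      vertex 3.000 7.000 12.000
      vertex 3.000 28.000 12.000
    endloop
  endfacet
  facet normal 0.0000 0.0000 1.0000
    outer loop
      vertex 0.000 0.000 12.000
      vertex 3.000 28.000 12.000
      vertex 0.000 28.000 12.000
    endloop
  endfacet
  facet normal 0.0000 -1.0000 0.0000
    outer loop
      vertex 0.000 0.000 0.000
      vertex 30.000 0.000 0.000
      vertex 30.000 0.000 12.000
    endloop
  endfacet
  facet normal 0.0000 -1.0000 0.0000
    outer loop
      vertex 0.000 0.000 0.000
      vertex 30.000 0.000 12.000
      vertex 0.000 0.000 12.000
    endloop
  endfacet
  facet normal 1.0000 0.0000 0.0000
    outer loop
      vertex 30.000 0.000 0.000
      vertex 30.000 7.000 0.000
      vertex 30.000 7.000 12.000
    endloop
  endfacet
  facet normal 1.0000 0.0000 0.0000
    outer loop
      vertex 30.000 0.000 0.000
      vertex 30.000 7.000 12.000
      vertex 30.000 0.000 12.000
    endloop
  endfacet
  facet normal 0.0000 1.0000 0.0000
    outer loop
      vertex 30.000 7.000 0.000
      vertex 3.000 7.000 0.000
      vertex 3.000 7.000 12.000
    endloop
  endfacet
  facet normal 0.0000 1.0000 0.0000
    outer loop
      vertex 30.000 7.000 0.000
      vertex 3.000 7.000 12.000
      vertex 30.000 7.000 12.000
    endloop
  endfacet
  facet normal 1.0000 0.0000 0.0000
    outer loop
      vertex 3.000 7.000 0.000
      vertex 3.000 28.000 0.000
      vertex 3.000 28.000 12.000
    endloop
  endfacet
  facet normal 1.0000 0.0000 0.0000
    outer loop
      vertex 3.000 7.000 0.000
      vertex 3.000 28.000 12.000
      vertex 3.000 7.000 12.000
    endloop
  endfacet
  facet normal 0.0000 1.0000 0.0000
    outer loop
      vertex 3.000 28.000 0.000
      vertex 0.000 28.000 0.000
      vertex 0.000 28.000 12.000
    endloop
  endfacet
  facet normal 0.0000 1.0000 0.0000
    outer loop
      vertex 3.000 28.000 0.000
      vertex 0.000 28.000 12.000
      vertex 3.000 28.000 12.000
    endloop
  endfacet
  facet normal -1.0000 0.0000 0.0000
    outer loop
      vertex 0.000 28.000 0.000
      vertex 0.000 0.000 0.000
      vertex 0.000 0.000 12.000
    endloop
  endfacet
  facet normal -1.0000 0.0000 0.0000
    outer loop
      vertex 0.000 28.000 0.000
      vertex 0.000 0.000 12.000
      vertex 0.000 28.000 12.000
    endloop
  endfacet
endsolid part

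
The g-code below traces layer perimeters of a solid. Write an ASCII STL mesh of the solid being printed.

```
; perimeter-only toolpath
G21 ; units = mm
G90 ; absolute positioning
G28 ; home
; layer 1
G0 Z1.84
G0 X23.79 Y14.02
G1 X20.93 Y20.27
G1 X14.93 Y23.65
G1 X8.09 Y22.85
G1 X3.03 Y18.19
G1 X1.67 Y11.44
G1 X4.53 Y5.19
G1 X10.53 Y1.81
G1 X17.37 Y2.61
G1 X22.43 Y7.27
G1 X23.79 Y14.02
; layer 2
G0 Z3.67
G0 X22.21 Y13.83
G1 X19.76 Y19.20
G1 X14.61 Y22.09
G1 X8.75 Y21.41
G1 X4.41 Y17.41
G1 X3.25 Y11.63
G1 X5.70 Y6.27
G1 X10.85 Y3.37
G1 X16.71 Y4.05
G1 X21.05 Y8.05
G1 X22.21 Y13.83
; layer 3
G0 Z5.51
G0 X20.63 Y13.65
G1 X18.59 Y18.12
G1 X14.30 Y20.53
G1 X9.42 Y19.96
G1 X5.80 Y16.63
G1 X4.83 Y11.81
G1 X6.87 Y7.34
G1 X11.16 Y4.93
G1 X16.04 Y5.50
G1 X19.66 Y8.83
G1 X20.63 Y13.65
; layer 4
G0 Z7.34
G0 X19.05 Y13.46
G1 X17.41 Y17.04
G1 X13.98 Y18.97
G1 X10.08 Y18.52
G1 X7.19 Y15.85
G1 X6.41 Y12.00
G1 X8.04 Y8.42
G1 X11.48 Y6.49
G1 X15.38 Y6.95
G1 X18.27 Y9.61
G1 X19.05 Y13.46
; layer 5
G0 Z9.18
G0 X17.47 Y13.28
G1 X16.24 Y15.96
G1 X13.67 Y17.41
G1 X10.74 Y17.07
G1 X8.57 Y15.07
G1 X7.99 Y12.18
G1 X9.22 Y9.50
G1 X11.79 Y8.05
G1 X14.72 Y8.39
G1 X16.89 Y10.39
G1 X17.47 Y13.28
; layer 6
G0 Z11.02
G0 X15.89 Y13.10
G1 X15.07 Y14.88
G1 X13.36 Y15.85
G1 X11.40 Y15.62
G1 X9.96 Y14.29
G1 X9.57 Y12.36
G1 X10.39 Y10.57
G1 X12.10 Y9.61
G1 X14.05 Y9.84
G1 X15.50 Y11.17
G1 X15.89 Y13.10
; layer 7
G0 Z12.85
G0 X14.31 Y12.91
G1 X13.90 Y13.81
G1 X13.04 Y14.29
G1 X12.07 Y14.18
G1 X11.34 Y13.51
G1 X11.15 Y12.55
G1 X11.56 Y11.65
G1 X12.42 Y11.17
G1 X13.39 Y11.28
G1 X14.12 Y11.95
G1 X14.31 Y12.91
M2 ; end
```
solid part
  facet normal 0.0000 0.0000 -1.0000
    outer loop
      vertex 15.24 25.21 0.00
      vertex 22.10 21.35 0.00
      vertex 25.37 14.20 0.00
    endloop
  endfacet
  facet normal 0.0000 0.0000 -1.0000
    outer loop
      vertex 7.43 24.30 0.00
      vertex 15.24 25.21 0.00
      vertex 25.37 14.20 0.00
    endloop
  endfacet
  facet normal 0.0000 0.0000 -1.0000
    outer loop
      vertex 1.64 18.97 0.00
      vertex 7.43 24.30 0.00
      vertex 25.37 14.20 0.00
    endloop
  endfacet
  facet normal 0.0000 0.0000 -1.0000
    outer loop
      vertex 0.09 11.26 0.00
      vertex 1.64 18.97 0.00
      vertex 25.37 14.20 0.00
    endloop
  endfacet
  facet normal 0.0000 0.0000 -1.0000
    outer loop
      vertex 3.36 4.11 0.00
      vertex 0.09 11.26 0.00
      vertex 25.37 14.20 0.00
    endloop
  endfacet
  facet normal 0.0000 0.0000 -1.0000
    outer loop
      vertex 10.22 0.25 0.00
      vertex 3.36 4.11 0.00
      vertex 25.37 14.20 0.00
    endloop
  endfacet
  facet normal 0.0000 0.0000 -1.0000
    outer loop
      vertex 18.03 1.16 0.00
      vertex 10.22 0.25 0.00
      vertex 25.37 14.20 0.00
    endloop
  endfacet
  facet normal 0.0000 0.0000 -1.0000
    outer loop
      vertex 23.82 6.49 0.00
      vertex 18.03 1.16 0.00
      vertex 25.37 14.20 0.00
    endloop
  endfacet
  facet normal 0.7018 0.3210 0.6360
    outer loop
      vertex 25.37 14.20 0.00
      vertex 22.10 21.35 0.00
      vertex 12.73 12.73 14.69
    endloop
  endfacet
  facet normal 0.3784 0.6725 0.6360
    outer loop
      vertex 22.10 21.35 0.00
      vertex 15.24 25.21 0.00
      vertex 12.73 12.73 14.69
    endloop
  endfacet
  facet normal -0.0893 0.7665 0.6360
    outer loop
      vertex 15.24 25.21 0.00
      vertex 7.43 24.30 0.00
      vertex 12.73 12.73 14.69
    endloop
  endfacet
  facet normal -0.5227 0.5678 0.6358
    outer loop
      vertex 7.43 24.30 0.00
      vertex 1.64 18.97 0.00
      vertex 12.73 12.73 14.69
    endloop
  endfacet
  facet normal -0.7567 0.1521 0.6359
    outer loop
      vertex 1.64 18.97 0.00
      vertex 0.09 11.26 0.00
      vertex 12.73 12.73 14.69
    endloop
  endfacet
  facet normal -0.7018 -0.3210 0.6360
    outer loop
      vertex 0.09 11.26 0.00
      vertex 3.36 4.11 0.00
      vertex 12.73 12.73 14.69
    endloop
  endfacet
  facet normal -0.3784 -0.6725 0.6360
    outer loop
      vertex 3.36 4.11 0.00
      vertex 10.22 0.25 0.00
      vertex 12.73 12.73 14.69
    endloop
  endfacet
  facet normal 0.0893 -0.7665 0.6360
    outer loop
      vertex 10.22 0.25 0.00
      vertex 18.03 1.16 0.00
      vertex 12.73 12.73 14.69
    endloop
  endfacet
  facet normal 0.5227 -0.5678 0.6358
    outer loop
      vertex 18.03 1.16 0.00
      vertex 23.82 6.49 0.00
      vertex 12.73 12.73 14.69
    endloop
  endfacet
  facet normal 0.7567 -0.1521 0.6359
    outer loop
      vertex 23.82 6.49 0.00
      vertex 25.37 14.20 0.00
      vertex 12.73 12.73 14.69
    endloop
  endfacet
endsolid part

The G0 Z moves step by Δz≈1.84 mm. The G1 loops shrink linearly with z, so the solid tapers from its base footprint up to z≈14.7. Closing with a flat bottom cap and the tapered top and triangulating gives 18 facets — a regular 10-sided pyramid, base circumscribed radius ≈ 12.7 mm, apex at z ≈ 14.7 mm.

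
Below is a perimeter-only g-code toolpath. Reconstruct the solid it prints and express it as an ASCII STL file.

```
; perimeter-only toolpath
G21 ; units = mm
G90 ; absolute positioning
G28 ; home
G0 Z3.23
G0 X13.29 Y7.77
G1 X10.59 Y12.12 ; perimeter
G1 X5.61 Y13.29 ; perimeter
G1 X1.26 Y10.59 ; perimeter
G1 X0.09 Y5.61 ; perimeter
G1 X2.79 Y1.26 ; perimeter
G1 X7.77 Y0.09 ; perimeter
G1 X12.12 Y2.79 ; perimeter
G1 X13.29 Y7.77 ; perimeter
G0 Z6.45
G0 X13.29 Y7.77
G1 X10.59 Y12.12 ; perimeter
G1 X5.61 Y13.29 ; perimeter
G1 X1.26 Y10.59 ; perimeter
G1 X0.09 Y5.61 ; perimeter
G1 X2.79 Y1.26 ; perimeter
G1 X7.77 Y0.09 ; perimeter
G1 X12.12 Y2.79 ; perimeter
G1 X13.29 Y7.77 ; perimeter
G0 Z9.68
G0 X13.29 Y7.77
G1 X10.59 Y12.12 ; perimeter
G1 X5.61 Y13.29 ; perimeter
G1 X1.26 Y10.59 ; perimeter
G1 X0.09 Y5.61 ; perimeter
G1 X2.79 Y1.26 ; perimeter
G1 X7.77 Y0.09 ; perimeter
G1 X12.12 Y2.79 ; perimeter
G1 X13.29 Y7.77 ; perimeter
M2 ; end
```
solid part
  facet normal 0.0000 0.0000 -1.0000
    outer loop
      vertex 5.61 13.29 0.00
      vertex 10.59 12.12 0.00
      vertex 13.29 7.77 0.00
    endloop
  endfacet
  facet normal 0.0000 0.0000 -1.0000
    outer loop
      vertex 1.26 10.59 0.00
      vertex 5.61 13.29 0.00
      vertex 13.29 7.77 0.00
    endloop
  endfacet
  facet normal 0.0000 0.0000 -1.0000
    outer loop
      vertex 0.09 5.61 0.00
      vertex 1.26 10.59 0.00
      vertex 13.29 7.77 0.00
    endloop
  endfacet
  facet normal 0.0000 0.0000 -1.0000
    outer loop
      vertex 2.79 1.26 0.00
      vertex 0.09 5.61 0.00
      vertex 13.29 7.77 0.00
    endloop
  endfacet
  facet normal 0.0000 0.0000 -1.0000
    outer loop
      vertex 7.77 0.09 0.00
      vertex 2.79 1.26 0.00
      vertex 13.29 7.77 0.00
    endloop
  endfacet
  facet normal 0.0000 0.0000 -1.0000
    outer loop
      vertex 12.12 2.79 0.00
      vertex 7.77 0.09 0.00
      vertex 13.29 7.77 0.00
    endloop
  endfacet
  facet normal 0.0000 0.0000 1.0000
    outer loop
      vertex 13.29 7.77 9.68
      vertex 10.59 12.12 9.68
      vertex 5.61 13.29 9.68
    endloop
  endfacet
  facet normal 0.0000 0.0000 1.0000
    outer loop
      vertex 13.29 7.77 9.68
      vertex 5.61 13.29 9.68
      vertex 1.26 10.59 9.68
    endloop
  endfacet
  facet normal 0.0000 0.0000 1.0000
    outer loop
      vertex 13.29 7.77 9.68
      vertex 1.26 10.59 9.68
      vertex 0.09 5.61 9.68
    endloop
  endfacet
  facet normal 0.0000 0.0000 1.0000
    outer loop
      vertex 13.29 7.77 9.68
      vertex 0.09 5.61 9.68
      vertex 2.79 1.26 9.68
    endloop
  endfacet
  facet normal 0.0000 0.0000 1.0000
    outer loop
      vertex 13.29 7.77 9.68
      vertex 2.79 1.26 9.68
      vertex 7.77 0.09 9.68
    endloop
  endfacet
  facet normal 0.0000 0.0000 1.0000
    outer loop
      vertex 13.29 7.77 9.68
      vertex 7.77 0.09 9.68
      vertex 12.12 2.79 9.68
    endloop
  endfacet
  facet normal 0.8496 0.5274 0.0000
    outer loop
      vertex 13.29 7.77 0.00
      vertex 10.59 12.12 0.00
      vertex 10.59 12.12 9.68
    endloop
  endfacet
  facet normal 0.8496 0.5274 0.0000
    outer loop
      vertex 13.29 7.77 0.00
      vertex 10.59 12.12 9.68
      vertex 13.29 7.77 9.68
    endloop
  endfacet
  facet normal 0.2287 0.9735 0.0000
    outer loop
      vertex 10.59 12.12 0.00
      vertex 5.61 13.29 0.00
      vertex 5.61 13.29 9.68
    endloop
  endfacet
  facet normal 0.2287 0.9735 0.0000
    outer loop
      vertex 10.59 12.12 0.00
      vertex 5.61 13.29 9.68
      vertex 10.59 12.12 9.68
    endloop
  endfacet
  facet normal -0.5274 0.8496 0.0000
    outer loop
      vertex 5.61 13.29 0.00
      vertex 1.26 10.59 0.00
      vertex 1.26 10.59 9.68
    endloop
  endfacet
  facet normal -0.5274 0.8496 0.0000
    outer loop
      vertex 5.61 13.29 0.00
      vertex 1.26 10.59 9.68
      vertex 5.61 13.29 9.68
    endloop
  endfacet
  facet normal -0.9735 0.2287 0.0000
    outer loop
      vertex 1.26 10.59 0.00
      vertex 0.09 5.61 0.00
      vertex 0.09 5.61 9.68
    endloop
  endfacet
  facet normal -0.9735 0.2287 0.0000
    outer loop
      vertex 1.26 10.59 0.00
      vertex 0.09 5.61 9.68
      vertex 1.26 10.59 9.68
    endloop
  endfacet
  facet normal -0.8496 -0.5274 0.0000
    outer loop
      vertex 0.09 5.61 0.00
      vertex 2.79 1.26 0.00
      vertex 2.79 1.26 9.68
    endloop
  endfacet
  facet normal -0.8496 -0.5274 0.0000
    outer loop
      vertex 0.09 5.61 0.00
      vertex 2.79 1.26 9.68
      vertex 0.09 5.61 9.68
    endloop
  endfacet
  facet normal -0.2287 -0.9735 0.0000
    outer loop
      vertex 2.79 1.26 0.00
      vertex 7.77 0.09 0.00
      vertex 7.77 0.09 9.68
    endloop
  endfacet
  facet normal -0.2287 -0.9735 0.0000
    outer loop
      vertex 2.79 1.26 0.00
      vertex 7.77 0.09 9.68
      vertex 2.79 1.26 9.68
    endloop
  endfacet
  facet normal 0.5274 -0.8496 0.0000
    outer loop
      vertex 7.77 0.09 0.00
      vertex 12.12 2.79 0.00
      vertex 12.12 2.79 9.68
    endloop
  endfacet
  facet normal 0.5274 -0.8496 0.0000
    outer loop
      vertex 7.77 0.09 0.00
      vertex 12.12 2.79 9.68
      vertex 7.77 0.09 9.68
    endloop
  endfacet
  facet normal 0.9735 -0.2287 0.0000
    outer loop
      vertex 12.12 2.79 0.00
      vertex 13.29 7.77 0.00
      vertex 13.29 7.77 9.68
    endloop
  endfacet
  facet normal 0.9735 -0.2287 0.0000
    outer loop
      vertex 12.12 2.79 0.00
      vertex 13.29 7.77 9.68
      vertex 12.12 2.79 9.68
    endloop
  endfacet
endsolid part

The G0 Z moves step by Δz≈3.23 mm. Every layer's G1 loop is the same polygon, so the solid is a straight extrusion of it from z=0 to z≈9.68. Closing with flat bottom and top caps and triangulating gives 28 facets — a regular 8-sided prism (a cylinder approximated with 8 flat sides), circumscribed radius ≈ 6.69 mm, height ≈ 9.68 mm.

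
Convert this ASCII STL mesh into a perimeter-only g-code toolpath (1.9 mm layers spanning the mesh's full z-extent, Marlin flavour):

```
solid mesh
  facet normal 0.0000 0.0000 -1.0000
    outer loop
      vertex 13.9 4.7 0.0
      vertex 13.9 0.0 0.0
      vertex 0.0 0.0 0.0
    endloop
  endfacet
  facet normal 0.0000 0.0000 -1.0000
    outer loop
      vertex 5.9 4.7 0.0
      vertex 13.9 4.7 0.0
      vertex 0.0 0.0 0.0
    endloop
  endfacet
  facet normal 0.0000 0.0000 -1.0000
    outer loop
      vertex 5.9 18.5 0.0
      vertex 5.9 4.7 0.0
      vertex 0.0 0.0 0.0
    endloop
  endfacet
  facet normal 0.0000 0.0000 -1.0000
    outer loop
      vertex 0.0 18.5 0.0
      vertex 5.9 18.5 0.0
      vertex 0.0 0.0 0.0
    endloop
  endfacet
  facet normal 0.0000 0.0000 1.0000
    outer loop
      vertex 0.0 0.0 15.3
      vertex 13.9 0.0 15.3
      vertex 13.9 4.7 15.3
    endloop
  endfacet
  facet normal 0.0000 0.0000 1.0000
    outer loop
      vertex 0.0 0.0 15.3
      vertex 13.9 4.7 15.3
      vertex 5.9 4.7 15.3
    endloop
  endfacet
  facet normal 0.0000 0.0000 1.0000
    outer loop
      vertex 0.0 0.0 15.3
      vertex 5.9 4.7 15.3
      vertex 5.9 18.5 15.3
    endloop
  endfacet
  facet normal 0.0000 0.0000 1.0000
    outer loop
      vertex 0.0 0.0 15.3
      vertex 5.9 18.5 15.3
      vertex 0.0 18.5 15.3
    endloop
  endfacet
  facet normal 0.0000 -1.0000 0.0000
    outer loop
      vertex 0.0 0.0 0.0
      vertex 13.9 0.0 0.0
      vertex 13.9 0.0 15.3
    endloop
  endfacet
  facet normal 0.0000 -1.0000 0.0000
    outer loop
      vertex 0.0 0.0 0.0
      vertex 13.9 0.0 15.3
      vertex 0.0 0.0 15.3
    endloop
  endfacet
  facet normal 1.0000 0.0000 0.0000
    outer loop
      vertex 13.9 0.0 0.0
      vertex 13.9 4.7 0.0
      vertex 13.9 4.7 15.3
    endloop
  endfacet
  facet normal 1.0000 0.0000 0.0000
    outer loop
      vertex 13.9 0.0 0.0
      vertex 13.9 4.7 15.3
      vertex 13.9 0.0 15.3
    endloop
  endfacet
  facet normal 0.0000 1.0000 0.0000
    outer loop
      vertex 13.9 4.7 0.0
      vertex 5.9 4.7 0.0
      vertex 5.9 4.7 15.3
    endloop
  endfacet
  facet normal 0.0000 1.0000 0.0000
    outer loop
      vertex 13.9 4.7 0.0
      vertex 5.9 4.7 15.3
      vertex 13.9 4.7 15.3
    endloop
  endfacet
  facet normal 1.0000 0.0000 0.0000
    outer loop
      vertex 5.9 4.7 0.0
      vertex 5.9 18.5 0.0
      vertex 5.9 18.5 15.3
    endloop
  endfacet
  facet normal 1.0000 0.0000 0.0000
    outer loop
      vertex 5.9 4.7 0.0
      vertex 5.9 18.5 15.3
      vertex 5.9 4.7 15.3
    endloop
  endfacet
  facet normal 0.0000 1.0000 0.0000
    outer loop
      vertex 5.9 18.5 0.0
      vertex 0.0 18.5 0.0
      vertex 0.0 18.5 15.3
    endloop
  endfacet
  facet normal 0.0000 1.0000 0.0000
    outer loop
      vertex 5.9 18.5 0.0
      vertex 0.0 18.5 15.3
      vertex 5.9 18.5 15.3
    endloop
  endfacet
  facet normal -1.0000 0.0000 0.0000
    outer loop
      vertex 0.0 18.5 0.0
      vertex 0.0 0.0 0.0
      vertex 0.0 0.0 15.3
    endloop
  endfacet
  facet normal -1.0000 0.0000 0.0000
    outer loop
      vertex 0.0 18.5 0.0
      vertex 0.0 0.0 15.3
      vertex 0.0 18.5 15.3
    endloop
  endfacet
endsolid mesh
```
; perimeter-only toolpath
G21 ; units = mm
G90 ; absolute positioning
G28 ; home
; layer 1
G0 Z1.9
G0 X0.0 Y0.0
G1 X13.9 Y0.0
G1 X13.9 Y4.7
G1 X5.9 Y4.7
G1 X5.9 Y18.5
G1 X0.0 Y18.5
G1 X0.0 Y0.0
; layer 2
G0 Z3.8
G0 X0.0 Y0.0
G1 X13.9 Y0.0
G1 X13.9 Y4.7
G1 X5.9 Y4.7
G1 X5.9 Y18.5
G1 X0.0 Y18.5
G1 X0.0 Y0.0
; layer 3
G0 Z5.7
G0 X0.0 Y0.0
G1 X13.9 Y0.0
G1 X13.9 Y4.7
G1 X5.9 Y4.7
G1 X5.9 Y18.5
G1 X0.0 Y18.5
G1 X0.0 Y0.0
; layer 4
G0 Z7.7
G0 X0.0 Y0.0
G1 X13.9 Y0.0
G1 X13.9 Y4.7
G1 X5.9 Y4.7
G1 X5.9 Y18.5
G1 X0.0 Y18.5
G1 X0.0 Y0.0
; layer 5
G0 Z9.6
G0 X0.0 Y0.0
G1 X13.9 Y0.0
G1 X13.9 Y4.7
G1 X5.9 Y4.7
G1 X5.9 Y18.5
G1 X0.0 Y18.5
G1 X0.0 Y0.0
; layer 6
G0 Z11.5
G0 X0.0 Y0.0
G1 X13.9 Y0.0
G1 X13.9 Y4.7
G1 X5.9 Y4.7
G1 X5.9 Y18.5
G1 X0.0 Y18.5
G1 X0.0 Y0.0
; layer 7
G0 Z13.4
G0 X0.0 Y0.0
G1 X13.9 Y0.0
G1 X13.9 Y4.7
G1 X5.9 Y4.7
G1 X5.9 Y18.5
G1 X0.0 Y18.5
G1 X0.0 Y0.0
; layer 8
G0 Z15.3
G0 X0.0 Y0.0
G1 X13.9 Y0.0
G1 X13.9 Y4.7
G1 X5.9 Y4.7
G1 X5.9 Y18.5
G1 X0.0 Y18.5
G1 X0.0 Y0.0
M2 ; end

The solid is an L-shaped prism: outer 13.9 × 18.5 mm, arm thicknesses ≈ 4.7 mm (horizontal) and 5.9 mm (vertical), extruded 15.3 mm in z. Slicing at Δz = 1.9 mm — 8 equal slices spanning the solid's height, so layer i sits at z = i·h/8 — gives 8 non-empty perimeters. Each is a 6-segment closed polygon; G0 lifts to the layer z and rapids to the start vertex, then G1 traces the edges.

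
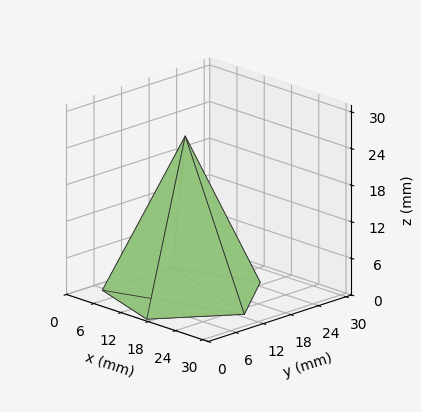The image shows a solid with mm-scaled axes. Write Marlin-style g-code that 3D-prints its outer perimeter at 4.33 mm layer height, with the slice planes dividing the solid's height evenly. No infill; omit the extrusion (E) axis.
Reading the render: the shape is a regular 5-sided pyramid, base circumscribed radius ≈ 13 mm, apex at z ≈ 26 mm (dimensions read to the nearest mm from the axis ticks). For the g-code, the solid's height is divided into equal slices at the stated Δz and each level perimeter traced with G1 moves after a G0 lift.

; perimeter-only toolpath
G21 ; units = mm
G90 ; absolute positioning
G28 ; home
; layer 1
G0 Z4.33
G0 X23.83 Y13.00
G1 X16.35 Y23.30
G1 X4.23 Y19.37
G1 X4.23 Y6.63
G1 X16.35 Y2.70
G1 X23.83 Y13.00
; layer 2
G0 Z8.67
G0 X21.67 Y13.00
G1 X15.68 Y21.24
G1 X5.99 Y18.09
G1 X5.99 Y7.91
G1 X15.68 Y4.76
G1 X21.67 Y13.00
; layer 3
G0 Z13.00
G0 X19.50 Y13.00
G1 X15.01 Y19.18
G1 X7.74 Y16.82
G1 X7.74 Y9.18
G1 X15.01 Y6.82
G1 X19.50 Y13.00
; layer 4
G0 Z17.33
G0 X17.33 Y13.00
G1 X14.34 Y17.12
G1 X9.49 Y15.55
G1 X9.49 Y10.45
G1 X14.34 Y8.88
G1 X17.33 Y13.00
; layer 5
G0 Z21.67
G0 X15.17 Y13.00
G1 X13.67 Y15.06
G1 X11.25 Y14.27
G1 X11.25 Y11.73
G1 X13.67 Y10.94
G1 X15.17 Y13.00
M2 ; end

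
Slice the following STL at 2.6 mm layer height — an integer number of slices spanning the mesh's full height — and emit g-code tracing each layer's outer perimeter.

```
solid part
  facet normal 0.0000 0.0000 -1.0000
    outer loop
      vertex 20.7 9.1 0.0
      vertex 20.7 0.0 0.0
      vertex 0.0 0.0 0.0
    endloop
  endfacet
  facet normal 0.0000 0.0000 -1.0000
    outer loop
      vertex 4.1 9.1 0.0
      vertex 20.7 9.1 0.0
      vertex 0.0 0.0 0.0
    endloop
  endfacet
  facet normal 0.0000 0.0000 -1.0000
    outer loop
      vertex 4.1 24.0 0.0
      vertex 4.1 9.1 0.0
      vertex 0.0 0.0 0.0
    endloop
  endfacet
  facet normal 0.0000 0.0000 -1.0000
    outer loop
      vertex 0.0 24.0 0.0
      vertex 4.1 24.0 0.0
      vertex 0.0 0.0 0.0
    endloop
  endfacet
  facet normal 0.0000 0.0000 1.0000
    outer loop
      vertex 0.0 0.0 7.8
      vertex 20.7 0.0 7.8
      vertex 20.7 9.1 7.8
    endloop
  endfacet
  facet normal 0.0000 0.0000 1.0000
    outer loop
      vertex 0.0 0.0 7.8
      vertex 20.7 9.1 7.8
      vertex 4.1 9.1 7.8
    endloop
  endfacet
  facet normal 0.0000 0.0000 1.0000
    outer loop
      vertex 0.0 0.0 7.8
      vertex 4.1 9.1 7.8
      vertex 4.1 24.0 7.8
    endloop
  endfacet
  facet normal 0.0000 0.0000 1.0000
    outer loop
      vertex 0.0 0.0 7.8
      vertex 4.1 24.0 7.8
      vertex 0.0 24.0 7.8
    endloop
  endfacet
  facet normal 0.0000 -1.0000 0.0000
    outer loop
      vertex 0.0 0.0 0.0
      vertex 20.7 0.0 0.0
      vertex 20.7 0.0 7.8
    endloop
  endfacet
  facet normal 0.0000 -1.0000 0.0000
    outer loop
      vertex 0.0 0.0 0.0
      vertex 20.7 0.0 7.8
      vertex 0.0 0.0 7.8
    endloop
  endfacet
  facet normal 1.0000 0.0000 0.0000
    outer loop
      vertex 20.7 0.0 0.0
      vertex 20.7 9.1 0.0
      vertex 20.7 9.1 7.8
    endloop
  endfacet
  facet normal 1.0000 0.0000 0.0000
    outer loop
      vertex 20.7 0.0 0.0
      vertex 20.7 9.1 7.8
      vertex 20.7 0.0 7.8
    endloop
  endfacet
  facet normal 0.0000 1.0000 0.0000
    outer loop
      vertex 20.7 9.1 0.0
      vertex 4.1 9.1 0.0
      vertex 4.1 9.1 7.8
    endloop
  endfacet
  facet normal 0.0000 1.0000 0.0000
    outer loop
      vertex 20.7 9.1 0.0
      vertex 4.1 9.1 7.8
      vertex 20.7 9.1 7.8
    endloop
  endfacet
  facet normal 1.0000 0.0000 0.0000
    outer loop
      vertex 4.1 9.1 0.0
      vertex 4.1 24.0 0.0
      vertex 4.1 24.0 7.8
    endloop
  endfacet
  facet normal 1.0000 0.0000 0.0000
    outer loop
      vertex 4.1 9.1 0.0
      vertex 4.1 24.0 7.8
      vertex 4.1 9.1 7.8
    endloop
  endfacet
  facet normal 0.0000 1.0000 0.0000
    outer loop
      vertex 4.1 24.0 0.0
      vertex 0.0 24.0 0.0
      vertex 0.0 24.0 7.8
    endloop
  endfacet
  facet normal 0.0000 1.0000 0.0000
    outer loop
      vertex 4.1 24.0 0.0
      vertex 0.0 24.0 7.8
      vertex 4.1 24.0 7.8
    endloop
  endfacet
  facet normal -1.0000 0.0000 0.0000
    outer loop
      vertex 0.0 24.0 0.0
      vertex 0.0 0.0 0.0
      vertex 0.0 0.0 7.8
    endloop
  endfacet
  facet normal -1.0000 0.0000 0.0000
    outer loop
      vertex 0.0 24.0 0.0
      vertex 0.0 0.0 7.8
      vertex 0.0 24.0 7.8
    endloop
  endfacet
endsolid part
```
; perimeter-only toolpath
G21 ; units = mm
G90 ; absolute positioning
G28 ; home
; layer 1
G0 Z2.6
G0 X0.0 Y0.0
G1 X20.7 Y0.0
G1 X20.7 Y9.1
G1 X4.1 Y9.1
G1 X4.1 Y24.0
G1 X0.0 Y24.0
G1 X0.0 Y0.0
; layer 2
G0 Z5.2
G0 X0.0 Y0.0
G1 X20.7 Y0.0
G1 X20.7 Y9.1
G1 X4.1 Y9.1
G1 X4.1 Y24.0
G1 X0.0 Y24.0
G1 X0.0 Y0.0
; layer 3
G0 Z7.8
G0 X0.0 Y0.0
G1 X20.7 Y0.0
G1 X20.7 Y9.1
G1 X4.1 Y9.1
G1 X4.1 Y24.0
G1 X0.0 Y24.0
G1 X0.0 Y0.0
M2 ; end

The solid is an L-shaped prism: outer 20.7 × 24 mm, arm thicknesses ≈ 9.1 mm (horizontal) and 4.1 mm (vertical), extruded 7.8 mm in z. Slicing at Δz = 2.6 mm — 3 equal slices spanning the solid's height, so layer i sits at z = i·h/3 — gives 3 non-empty perimeters. Each is a 6-segment closed polygon; G0 lifts to the layer z and rapids to the start vertex, then G1 traces the edges.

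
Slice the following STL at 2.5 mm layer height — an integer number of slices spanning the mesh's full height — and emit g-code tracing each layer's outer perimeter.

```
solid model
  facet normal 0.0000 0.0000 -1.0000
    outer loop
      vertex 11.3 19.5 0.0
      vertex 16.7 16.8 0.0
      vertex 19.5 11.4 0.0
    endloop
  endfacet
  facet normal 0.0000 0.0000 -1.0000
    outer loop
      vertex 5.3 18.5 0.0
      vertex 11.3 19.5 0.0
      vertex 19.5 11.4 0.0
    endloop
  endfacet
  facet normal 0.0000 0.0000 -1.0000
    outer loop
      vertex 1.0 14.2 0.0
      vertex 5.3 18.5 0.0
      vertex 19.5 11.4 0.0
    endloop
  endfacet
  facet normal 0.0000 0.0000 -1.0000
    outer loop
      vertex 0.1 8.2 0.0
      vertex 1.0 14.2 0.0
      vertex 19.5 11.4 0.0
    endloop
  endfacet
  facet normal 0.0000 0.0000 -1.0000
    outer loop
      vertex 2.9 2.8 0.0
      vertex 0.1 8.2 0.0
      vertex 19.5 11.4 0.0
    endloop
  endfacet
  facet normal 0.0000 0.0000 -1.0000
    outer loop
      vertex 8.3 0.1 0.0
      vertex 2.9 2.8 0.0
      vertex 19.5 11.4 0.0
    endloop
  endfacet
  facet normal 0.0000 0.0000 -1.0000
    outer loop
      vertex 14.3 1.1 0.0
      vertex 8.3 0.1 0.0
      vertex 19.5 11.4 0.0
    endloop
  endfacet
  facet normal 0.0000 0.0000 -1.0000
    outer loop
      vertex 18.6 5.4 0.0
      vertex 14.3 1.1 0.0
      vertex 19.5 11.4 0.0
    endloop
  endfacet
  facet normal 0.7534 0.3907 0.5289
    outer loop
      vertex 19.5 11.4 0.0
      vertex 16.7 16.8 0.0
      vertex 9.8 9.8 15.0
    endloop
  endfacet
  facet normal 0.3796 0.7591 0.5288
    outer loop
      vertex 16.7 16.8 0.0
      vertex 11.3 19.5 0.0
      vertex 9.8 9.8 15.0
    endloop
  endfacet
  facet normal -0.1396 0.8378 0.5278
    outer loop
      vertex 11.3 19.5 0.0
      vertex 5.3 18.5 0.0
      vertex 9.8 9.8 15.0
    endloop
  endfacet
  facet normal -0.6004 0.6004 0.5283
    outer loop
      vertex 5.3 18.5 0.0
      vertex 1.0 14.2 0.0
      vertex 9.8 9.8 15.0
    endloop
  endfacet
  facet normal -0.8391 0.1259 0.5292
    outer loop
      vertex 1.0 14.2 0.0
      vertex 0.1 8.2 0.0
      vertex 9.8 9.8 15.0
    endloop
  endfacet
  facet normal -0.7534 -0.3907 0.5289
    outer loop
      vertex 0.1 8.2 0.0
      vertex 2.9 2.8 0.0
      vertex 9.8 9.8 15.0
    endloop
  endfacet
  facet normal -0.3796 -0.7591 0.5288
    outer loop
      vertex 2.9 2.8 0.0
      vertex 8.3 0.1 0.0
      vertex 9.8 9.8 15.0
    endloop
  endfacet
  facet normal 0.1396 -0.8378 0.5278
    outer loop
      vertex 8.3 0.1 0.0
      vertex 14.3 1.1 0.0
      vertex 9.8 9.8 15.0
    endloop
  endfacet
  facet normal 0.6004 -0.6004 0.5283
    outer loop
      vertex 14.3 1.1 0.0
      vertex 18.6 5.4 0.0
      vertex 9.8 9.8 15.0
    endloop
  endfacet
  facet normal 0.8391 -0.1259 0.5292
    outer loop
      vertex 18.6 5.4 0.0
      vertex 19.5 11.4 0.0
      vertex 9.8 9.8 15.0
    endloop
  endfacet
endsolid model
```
; perimeter-only toolpath
G21 ; units = mm
G90 ; absolute positioning
G28 ; home
; layer 1
G0 Z2.5
G0 X17.9 Y11.1
G1 X15.5 Y15.6
G1 X11.1 Y17.9
G1 X6.0 Y17.1
G1 X2.5 Y13.5
G1 X1.7 Y8.5
G1 X4.0 Y4.0
G1 X8.6 Y1.7
G1 X13.6 Y2.5
G1 X17.1 Y6.1
G1 X17.9 Y11.1
; layer 2
G0 Z5.0
G0 X16.3 Y10.9
G1 X14.4 Y14.5
G1 X10.8 Y16.3
G1 X6.8 Y15.6
G1 X3.9 Y12.7
G1 X3.3 Y8.7
G1 X5.2 Y5.1
G1 X8.8 Y3.3
G1 X12.8 Y4.0
G1 X15.7 Y6.9
G1 X16.3 Y10.9
; layer 3
G0 Z7.5
G0 X14.7 Y10.6
G1 X13.2 Y13.3
G1 X10.6 Y14.7
G1 X7.6 Y14.2
G1 X5.4 Y12.0
G1 X5.0 Y9.0
G1 X6.4 Y6.3
G1 X9.1 Y5.0
G1 X12.1 Y5.5
G1 X14.2 Y7.6
G1 X14.7 Y10.6
; layer 4
G0 Z10.0
G0 X13.0 Y10.3
G1 X12.1 Y12.1
G1 X10.3 Y13.0
G1 X8.3 Y12.7
G1 X6.9 Y11.3
G1 X6.6 Y9.3
G1 X7.5 Y7.5
G1 X9.3 Y6.6
G1 X11.3 Y6.9
G1 X12.7 Y8.3
G1 X13.0 Y10.3
; layer 5
G0 Z12.5
G0 X11.4 Y10.1
G1 X11.0 Y11.0
G1 X10.1 Y11.4
G1 X9.1 Y11.2
G1 X8.3 Y10.5
G1 X8.2 Y9.5
G1 X8.7 Y8.6
G1 X9.6 Y8.2
G1 X10.6 Y8.4
G1 X11.3 Y9.1
G1 X11.4 Y10.1
M2 ; end

The solid is a regular 10-sided pyramid, base circumscribed radius ≈ 9.8 mm, apex at z ≈ 15 mm. Slicing at Δz = 2.5 mm — 6 equal slices spanning the solid's height, so layer i sits at z = i·h/6 — gives 5 non-empty perimeters. Each is a 10-segment closed polygon; G0 lifts to the layer z and rapids to the start vertex, then G1 traces the edges. The cross-section shrinks linearly with z (the slice at the apex is degenerate and omitted).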